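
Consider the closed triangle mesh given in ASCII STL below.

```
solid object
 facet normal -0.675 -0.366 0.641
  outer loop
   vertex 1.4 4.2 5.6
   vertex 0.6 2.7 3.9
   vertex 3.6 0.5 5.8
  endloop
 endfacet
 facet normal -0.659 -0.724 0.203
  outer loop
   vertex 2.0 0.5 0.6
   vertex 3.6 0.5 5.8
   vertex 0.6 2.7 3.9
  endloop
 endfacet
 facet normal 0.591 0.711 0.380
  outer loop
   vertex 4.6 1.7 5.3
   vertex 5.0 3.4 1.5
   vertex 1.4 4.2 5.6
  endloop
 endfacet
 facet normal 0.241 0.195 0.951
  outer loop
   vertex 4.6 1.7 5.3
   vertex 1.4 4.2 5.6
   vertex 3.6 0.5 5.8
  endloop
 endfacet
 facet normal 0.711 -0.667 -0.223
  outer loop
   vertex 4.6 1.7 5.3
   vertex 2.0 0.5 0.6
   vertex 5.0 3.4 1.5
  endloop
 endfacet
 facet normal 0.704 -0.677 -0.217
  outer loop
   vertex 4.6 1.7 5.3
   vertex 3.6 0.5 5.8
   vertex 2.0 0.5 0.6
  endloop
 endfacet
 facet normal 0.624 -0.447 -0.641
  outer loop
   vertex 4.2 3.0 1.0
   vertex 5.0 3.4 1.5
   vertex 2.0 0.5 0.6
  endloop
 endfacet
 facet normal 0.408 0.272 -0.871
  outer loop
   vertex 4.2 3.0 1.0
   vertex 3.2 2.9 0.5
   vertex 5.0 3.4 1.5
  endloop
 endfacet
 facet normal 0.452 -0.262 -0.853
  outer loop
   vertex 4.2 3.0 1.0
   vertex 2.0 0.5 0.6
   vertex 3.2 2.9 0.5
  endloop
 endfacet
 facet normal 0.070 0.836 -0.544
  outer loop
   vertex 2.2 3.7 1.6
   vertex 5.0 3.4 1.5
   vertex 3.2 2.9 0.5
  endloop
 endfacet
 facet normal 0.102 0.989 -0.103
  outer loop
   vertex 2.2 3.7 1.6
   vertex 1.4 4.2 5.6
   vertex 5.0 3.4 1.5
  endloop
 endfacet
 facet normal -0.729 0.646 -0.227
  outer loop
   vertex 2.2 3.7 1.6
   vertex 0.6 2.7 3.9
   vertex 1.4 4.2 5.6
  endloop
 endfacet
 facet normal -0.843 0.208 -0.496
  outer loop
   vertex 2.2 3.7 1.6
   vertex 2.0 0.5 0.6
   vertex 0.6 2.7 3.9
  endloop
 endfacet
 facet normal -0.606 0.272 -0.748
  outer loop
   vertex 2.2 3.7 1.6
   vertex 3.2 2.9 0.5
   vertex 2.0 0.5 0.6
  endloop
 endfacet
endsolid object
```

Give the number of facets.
14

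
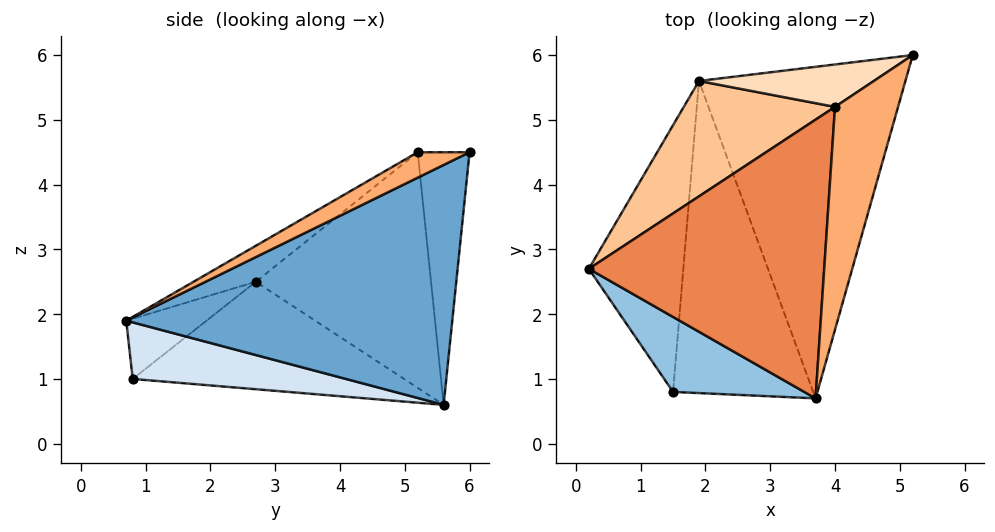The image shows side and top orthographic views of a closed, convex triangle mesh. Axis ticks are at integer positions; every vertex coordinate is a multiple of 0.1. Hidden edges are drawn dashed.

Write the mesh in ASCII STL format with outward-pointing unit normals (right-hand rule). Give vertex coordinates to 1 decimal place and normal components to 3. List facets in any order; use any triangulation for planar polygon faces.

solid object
 facet normal 0.754 0.105 -0.649
  outer loop
   vertex 1.9 5.6 0.6
   vertex 5.2 6.0 4.5
   vertex 3.7 0.7 1.9
  endloop
 endfacet
 facet normal -0.295 -0.708 0.642
  outer loop
   vertex 1.5 0.8 1.0
   vertex 3.7 0.7 1.9
   vertex 0.2 2.7 2.5
  endloop
 endfacet
 facet normal -0.751 0.008 -0.660
  outer loop
   vertex 1.5 0.8 1.0
   vertex 0.2 2.7 2.5
   vertex 1.9 5.6 0.6
  endloop
 endfacet
 facet normal 0.372 -0.108 -0.922
  outer loop
   vertex 1.5 0.8 1.0
   vertex 1.9 5.6 0.6
   vertex 3.7 0.7 1.9
  endloop
 endfacet
 facet normal -0.132 -0.489 0.862
  outer loop
   vertex 4.0 5.2 4.5
   vertex 0.2 2.7 2.5
   vertex 3.7 0.7 1.9
  endloop
 endfacet
 facet normal 0.326 -0.489 0.809
  outer loop
   vertex 4.0 5.2 4.5
   vertex 3.7 0.7 1.9
   vertex 5.2 6.0 4.5
  endloop
 endfacet
 facet normal -0.642 0.646 0.412
  outer loop
   vertex 4.0 5.2 4.5
   vertex 1.9 5.6 0.6
   vertex 0.2 2.7 2.5
  endloop
 endfacet
 facet normal -0.518 0.777 0.358
  outer loop
   vertex 4.0 5.2 4.5
   vertex 5.2 6.0 4.5
   vertex 1.9 5.6 0.6
  endloop
 endfacet
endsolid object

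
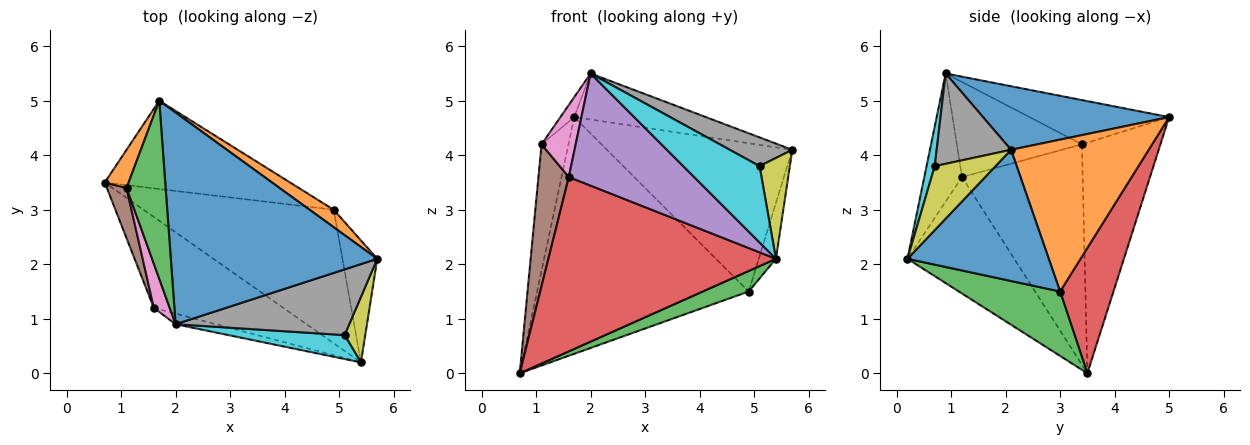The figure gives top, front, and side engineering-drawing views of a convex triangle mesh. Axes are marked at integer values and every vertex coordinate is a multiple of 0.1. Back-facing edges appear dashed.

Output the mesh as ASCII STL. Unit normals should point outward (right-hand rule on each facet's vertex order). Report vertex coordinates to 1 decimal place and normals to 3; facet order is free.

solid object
 facet normal 0.288 0.204 0.936
  outer loop
   vertex 1.7 5.0 4.7
   vertex 2.0 0.9 5.5
   vertex 5.7 2.1 4.1
  endloop
 endfacet
 facet normal -0.942 0.323 0.097
  outer loop
   vertex 1.1 3.4 4.2
   vertex 1.7 5.0 4.7
   vertex 0.7 3.5 0.0
  endloop
 endfacet
 facet normal -0.748 0.074 0.660
  outer loop
   vertex 1.1 3.4 4.2
   vertex 2.0 0.9 5.5
   vertex 1.7 5.0 4.7
  endloop
 endfacet
 facet normal -0.384 -0.819 -0.427
  outer loop
   vertex 1.6 1.2 3.6
   vertex 0.7 3.5 0.0
   vertex 5.4 0.2 2.1
  endloop
 endfacet
 facet normal -0.287 -0.954 -0.090
  outer loop
   vertex 1.6 1.2 3.6
   vertex 5.4 0.2 2.1
   vertex 2.0 0.9 5.5
  endloop
 endfacet
 facet normal -0.966 -0.243 0.086
  outer loop
   vertex 1.6 1.2 3.6
   vertex 1.1 3.4 4.2
   vertex 0.7 3.5 0.0
  endloop
 endfacet
 facet normal -0.952 -0.260 0.159
  outer loop
   vertex 1.6 1.2 3.6
   vertex 2.0 0.9 5.5
   vertex 1.1 3.4 4.2
  endloop
 endfacet
 facet normal 0.430 -0.362 0.827
  outer loop
   vertex 5.1 0.7 3.8
   vertex 5.7 2.1 4.1
   vertex 2.0 0.9 5.5
  endloop
 endfacet
 facet normal 0.860 -0.428 0.278
  outer loop
   vertex 5.1 0.7 3.8
   vertex 5.4 0.2 2.1
   vertex 5.7 2.1 4.1
  endloop
 endfacet
 facet normal 0.102 -0.949 0.297
  outer loop
   vertex 5.1 0.7 3.8
   vertex 2.0 0.9 5.5
   vertex 5.4 0.2 2.1
  endloop
 endfacet
 facet normal 0.960 0.117 -0.255
  outer loop
   vertex 4.9 3.0 1.5
   vertex 5.7 2.1 4.1
   vertex 5.4 0.2 2.1
  endloop
 endfacet
 facet normal 0.594 0.799 0.094
  outer loop
   vertex 4.9 3.0 1.5
   vertex 1.7 5.0 4.7
   vertex 5.7 2.1 4.1
  endloop
 endfacet
 facet normal 0.318 -0.144 -0.937
  outer loop
   vertex 4.9 3.0 1.5
   vertex 5.4 0.2 2.1
   vertex 0.7 3.5 0.0
  endloop
 endfacet
 facet normal 0.230 0.912 -0.340
  outer loop
   vertex 4.9 3.0 1.5
   vertex 0.7 3.5 0.0
   vertex 1.7 5.0 4.7
  endloop
 endfacet
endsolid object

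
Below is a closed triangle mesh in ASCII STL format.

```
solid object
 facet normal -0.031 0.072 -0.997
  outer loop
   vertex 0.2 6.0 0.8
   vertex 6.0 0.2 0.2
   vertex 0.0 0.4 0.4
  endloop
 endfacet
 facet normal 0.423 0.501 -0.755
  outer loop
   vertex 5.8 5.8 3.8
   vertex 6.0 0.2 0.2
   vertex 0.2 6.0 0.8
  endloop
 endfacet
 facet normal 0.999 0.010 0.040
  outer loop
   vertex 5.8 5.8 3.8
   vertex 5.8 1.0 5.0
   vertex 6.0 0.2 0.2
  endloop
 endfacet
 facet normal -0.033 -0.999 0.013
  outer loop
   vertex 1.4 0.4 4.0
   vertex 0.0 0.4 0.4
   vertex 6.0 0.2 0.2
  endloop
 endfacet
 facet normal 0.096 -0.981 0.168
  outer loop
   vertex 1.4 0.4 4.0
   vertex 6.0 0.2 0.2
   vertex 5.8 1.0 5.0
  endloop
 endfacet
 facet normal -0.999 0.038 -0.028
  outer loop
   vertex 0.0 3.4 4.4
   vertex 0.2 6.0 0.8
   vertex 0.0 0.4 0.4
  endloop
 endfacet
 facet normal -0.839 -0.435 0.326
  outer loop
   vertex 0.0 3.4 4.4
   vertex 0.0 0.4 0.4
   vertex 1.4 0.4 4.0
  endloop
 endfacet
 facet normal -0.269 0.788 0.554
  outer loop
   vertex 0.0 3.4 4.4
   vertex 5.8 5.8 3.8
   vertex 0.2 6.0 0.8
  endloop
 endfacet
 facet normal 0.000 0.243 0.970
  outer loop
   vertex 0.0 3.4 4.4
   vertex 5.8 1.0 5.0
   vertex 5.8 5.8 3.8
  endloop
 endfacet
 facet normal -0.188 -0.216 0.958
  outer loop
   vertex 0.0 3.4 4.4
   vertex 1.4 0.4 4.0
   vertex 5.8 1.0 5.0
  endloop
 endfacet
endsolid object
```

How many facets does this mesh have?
10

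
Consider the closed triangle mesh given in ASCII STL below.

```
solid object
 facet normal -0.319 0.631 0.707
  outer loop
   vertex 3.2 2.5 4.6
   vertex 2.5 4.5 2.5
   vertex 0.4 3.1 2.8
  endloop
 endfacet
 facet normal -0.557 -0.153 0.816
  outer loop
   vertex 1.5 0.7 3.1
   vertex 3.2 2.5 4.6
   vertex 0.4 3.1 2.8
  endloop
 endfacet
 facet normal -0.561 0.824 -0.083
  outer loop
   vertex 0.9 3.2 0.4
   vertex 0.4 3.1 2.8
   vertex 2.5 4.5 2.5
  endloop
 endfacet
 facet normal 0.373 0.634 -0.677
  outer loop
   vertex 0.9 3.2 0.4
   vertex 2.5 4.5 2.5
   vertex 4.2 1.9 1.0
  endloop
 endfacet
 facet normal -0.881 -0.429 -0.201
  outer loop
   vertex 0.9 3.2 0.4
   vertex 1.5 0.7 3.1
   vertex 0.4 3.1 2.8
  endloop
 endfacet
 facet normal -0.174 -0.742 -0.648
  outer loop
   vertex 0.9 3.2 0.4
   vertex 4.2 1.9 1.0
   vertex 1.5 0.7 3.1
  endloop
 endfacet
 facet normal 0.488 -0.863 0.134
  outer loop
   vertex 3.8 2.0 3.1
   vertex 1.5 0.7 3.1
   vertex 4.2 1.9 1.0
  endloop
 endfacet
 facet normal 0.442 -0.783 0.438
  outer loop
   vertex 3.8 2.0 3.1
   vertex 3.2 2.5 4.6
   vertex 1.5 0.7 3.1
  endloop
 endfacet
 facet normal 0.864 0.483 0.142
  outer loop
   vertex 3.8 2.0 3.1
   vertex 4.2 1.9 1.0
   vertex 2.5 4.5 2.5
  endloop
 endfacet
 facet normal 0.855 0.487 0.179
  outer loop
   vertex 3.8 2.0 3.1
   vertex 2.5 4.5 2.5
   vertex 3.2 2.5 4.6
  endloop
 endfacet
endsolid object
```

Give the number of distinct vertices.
7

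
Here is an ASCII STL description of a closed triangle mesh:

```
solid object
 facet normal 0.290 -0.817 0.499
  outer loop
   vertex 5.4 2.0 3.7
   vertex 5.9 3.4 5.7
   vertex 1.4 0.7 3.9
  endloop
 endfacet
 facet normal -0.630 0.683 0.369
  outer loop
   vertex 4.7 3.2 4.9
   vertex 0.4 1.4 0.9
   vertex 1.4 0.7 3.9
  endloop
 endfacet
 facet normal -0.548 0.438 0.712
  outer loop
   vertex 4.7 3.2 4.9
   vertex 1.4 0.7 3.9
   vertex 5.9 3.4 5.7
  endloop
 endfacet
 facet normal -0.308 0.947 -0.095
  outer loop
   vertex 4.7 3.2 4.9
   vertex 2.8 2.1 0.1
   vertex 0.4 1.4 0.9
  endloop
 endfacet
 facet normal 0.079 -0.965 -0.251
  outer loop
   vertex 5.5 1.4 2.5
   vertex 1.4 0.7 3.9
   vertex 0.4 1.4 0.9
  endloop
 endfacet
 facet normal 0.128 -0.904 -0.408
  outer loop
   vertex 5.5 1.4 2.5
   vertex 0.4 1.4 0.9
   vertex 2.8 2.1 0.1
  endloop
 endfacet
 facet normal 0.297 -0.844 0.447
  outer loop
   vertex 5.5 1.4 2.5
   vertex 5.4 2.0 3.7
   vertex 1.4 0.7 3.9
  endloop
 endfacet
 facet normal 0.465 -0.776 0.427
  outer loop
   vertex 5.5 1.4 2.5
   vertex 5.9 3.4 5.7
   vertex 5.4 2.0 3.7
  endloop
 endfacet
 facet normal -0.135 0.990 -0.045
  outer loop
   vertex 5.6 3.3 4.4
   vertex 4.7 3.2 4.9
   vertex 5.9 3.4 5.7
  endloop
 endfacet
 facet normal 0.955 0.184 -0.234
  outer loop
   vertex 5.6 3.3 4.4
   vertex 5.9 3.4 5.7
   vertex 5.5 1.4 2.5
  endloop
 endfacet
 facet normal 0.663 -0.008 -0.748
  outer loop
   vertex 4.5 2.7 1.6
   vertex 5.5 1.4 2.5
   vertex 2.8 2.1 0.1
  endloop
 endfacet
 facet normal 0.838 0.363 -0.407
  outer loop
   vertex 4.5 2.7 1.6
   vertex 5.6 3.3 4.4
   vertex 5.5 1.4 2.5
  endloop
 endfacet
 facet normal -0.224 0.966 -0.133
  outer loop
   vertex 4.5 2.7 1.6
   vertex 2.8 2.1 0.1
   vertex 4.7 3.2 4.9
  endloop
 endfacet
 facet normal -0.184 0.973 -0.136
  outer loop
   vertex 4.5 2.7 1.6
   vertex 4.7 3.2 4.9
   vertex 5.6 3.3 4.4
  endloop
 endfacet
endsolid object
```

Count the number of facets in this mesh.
14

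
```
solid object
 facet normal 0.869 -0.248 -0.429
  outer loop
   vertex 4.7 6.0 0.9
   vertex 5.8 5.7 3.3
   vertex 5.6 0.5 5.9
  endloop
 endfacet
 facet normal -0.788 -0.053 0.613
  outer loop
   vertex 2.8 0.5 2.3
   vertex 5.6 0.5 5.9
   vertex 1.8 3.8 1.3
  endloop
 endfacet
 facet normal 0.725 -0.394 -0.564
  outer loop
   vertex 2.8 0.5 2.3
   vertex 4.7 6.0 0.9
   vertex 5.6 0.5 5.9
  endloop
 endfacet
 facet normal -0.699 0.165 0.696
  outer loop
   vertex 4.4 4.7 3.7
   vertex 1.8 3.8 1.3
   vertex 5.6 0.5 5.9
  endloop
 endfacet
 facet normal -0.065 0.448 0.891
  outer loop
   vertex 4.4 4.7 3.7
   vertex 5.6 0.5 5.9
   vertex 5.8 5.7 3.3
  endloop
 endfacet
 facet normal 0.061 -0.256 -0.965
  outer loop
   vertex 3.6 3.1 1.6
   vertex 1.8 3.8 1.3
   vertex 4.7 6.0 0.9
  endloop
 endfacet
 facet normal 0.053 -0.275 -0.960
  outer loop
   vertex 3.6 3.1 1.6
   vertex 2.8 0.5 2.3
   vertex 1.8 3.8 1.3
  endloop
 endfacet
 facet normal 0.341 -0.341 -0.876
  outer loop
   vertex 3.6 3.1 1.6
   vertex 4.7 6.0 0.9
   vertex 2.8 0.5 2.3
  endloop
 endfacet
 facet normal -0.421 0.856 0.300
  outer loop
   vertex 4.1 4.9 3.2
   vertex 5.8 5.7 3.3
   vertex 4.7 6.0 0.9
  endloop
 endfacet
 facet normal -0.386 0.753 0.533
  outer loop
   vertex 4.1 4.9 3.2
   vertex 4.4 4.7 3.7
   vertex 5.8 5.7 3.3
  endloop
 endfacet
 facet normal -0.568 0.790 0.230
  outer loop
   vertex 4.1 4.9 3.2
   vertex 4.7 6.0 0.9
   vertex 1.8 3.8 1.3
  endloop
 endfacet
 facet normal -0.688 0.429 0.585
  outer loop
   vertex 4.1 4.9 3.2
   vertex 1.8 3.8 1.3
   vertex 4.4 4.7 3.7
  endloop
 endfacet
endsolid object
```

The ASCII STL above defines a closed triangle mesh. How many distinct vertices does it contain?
8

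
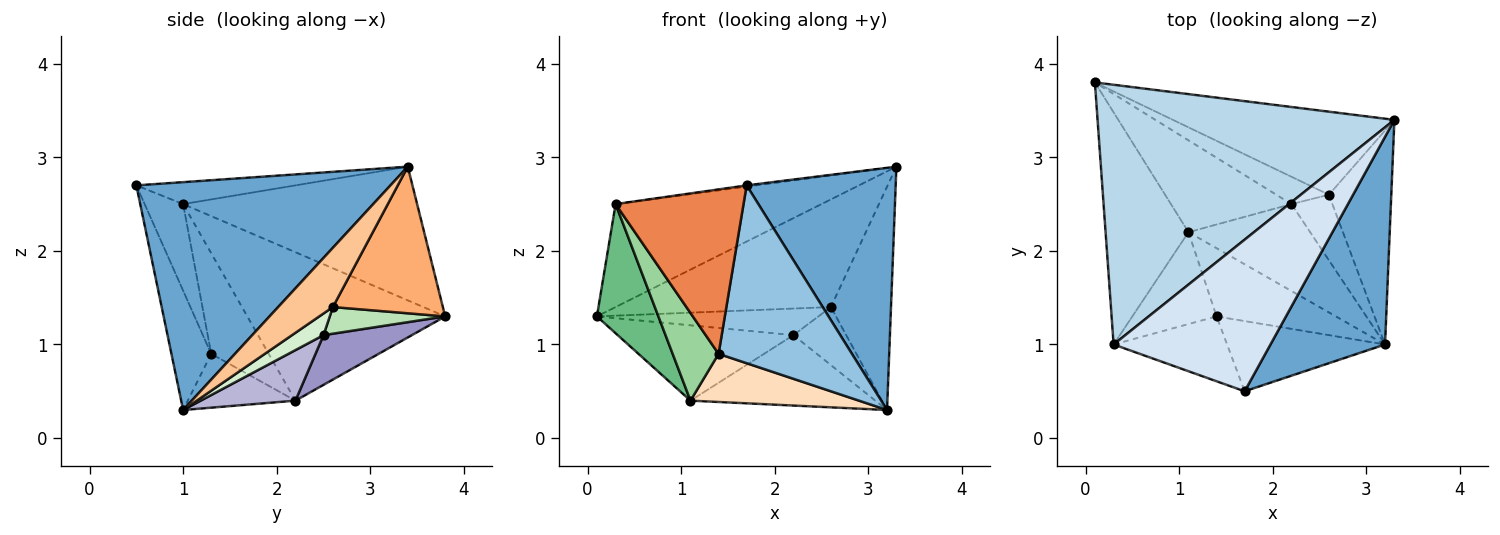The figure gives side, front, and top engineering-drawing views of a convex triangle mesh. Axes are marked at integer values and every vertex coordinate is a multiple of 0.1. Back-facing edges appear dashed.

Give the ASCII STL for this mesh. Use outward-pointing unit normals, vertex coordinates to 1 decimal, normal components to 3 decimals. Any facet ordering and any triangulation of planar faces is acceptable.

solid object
 facet normal 0.791 -0.464 0.398
  outer loop
   vertex 3.2 1.0 0.3
   vertex 3.3 3.4 2.9
   vertex 1.7 0.5 2.7
  endloop
 endfacet
 facet normal -0.267 -0.896 -0.354
  outer loop
   vertex 1.4 1.3 0.9
   vertex 3.2 1.0 0.3
   vertex 1.7 0.5 2.7
  endloop
 endfacet
 facet normal -0.386 0.340 0.857
  outer loop
   vertex 0.3 1.0 2.5
   vertex 3.3 3.4 2.9
   vertex 0.1 3.8 1.3
  endloop
 endfacet
 facet normal -0.139 0.008 0.990
  outer loop
   vertex 0.3 1.0 2.5
   vertex 1.7 0.5 2.7
   vertex 3.3 3.4 2.9
  endloop
 endfacet
 facet normal -0.269 -0.896 -0.353
  outer loop
   vertex 0.3 1.0 2.5
   vertex 1.4 1.3 0.9
   vertex 1.7 0.5 2.7
  endloop
 endfacet
 facet normal 0.375 0.734 -0.566
  outer loop
   vertex 2.6 2.6 1.4
   vertex 0.1 3.8 1.3
   vertex 3.3 3.4 2.9
  endloop
 endfacet
 facet normal 0.549 0.603 -0.578
  outer loop
   vertex 2.6 2.6 1.4
   vertex 3.3 3.4 2.9
   vertex 3.2 1.0 0.3
  endloop
 endfacet
 facet normal -0.346 -0.541 -0.767
  outer loop
   vertex 1.1 2.2 0.4
   vertex 3.2 1.0 0.3
   vertex 1.4 1.3 0.9
  endloop
 endfacet
 facet normal -0.843 -0.262 -0.471
  outer loop
   vertex 1.1 2.2 0.4
   vertex 0.3 1.0 2.5
   vertex 0.1 3.8 1.3
  endloop
 endfacet
 facet normal -0.654 -0.522 -0.547
  outer loop
   vertex 1.1 2.2 0.4
   vertex 1.4 1.3 0.9
   vertex 0.3 1.0 2.5
  endloop
 endfacet
 facet normal 0.341 0.655 -0.674
  outer loop
   vertex 2.2 2.5 1.1
   vertex 0.1 3.8 1.3
   vertex 2.6 2.6 1.4
  endloop
 endfacet
 facet normal 0.368 0.617 -0.696
  outer loop
   vertex 2.2 2.5 1.1
   vertex 2.6 2.6 1.4
   vertex 3.2 1.0 0.3
  endloop
 endfacet
 facet normal 0.304 0.604 -0.737
  outer loop
   vertex 2.2 2.5 1.1
   vertex 1.1 2.2 0.4
   vertex 0.1 3.8 1.3
  endloop
 endfacet
 facet normal 0.307 0.599 -0.739
  outer loop
   vertex 2.2 2.5 1.1
   vertex 3.2 1.0 0.3
   vertex 1.1 2.2 0.4
  endloop
 endfacet
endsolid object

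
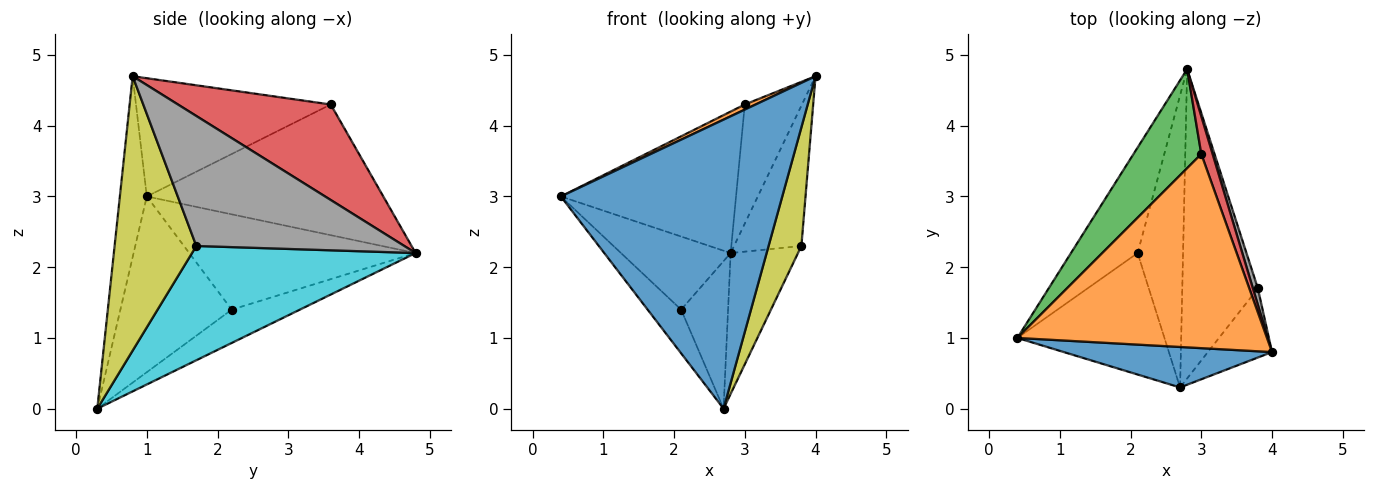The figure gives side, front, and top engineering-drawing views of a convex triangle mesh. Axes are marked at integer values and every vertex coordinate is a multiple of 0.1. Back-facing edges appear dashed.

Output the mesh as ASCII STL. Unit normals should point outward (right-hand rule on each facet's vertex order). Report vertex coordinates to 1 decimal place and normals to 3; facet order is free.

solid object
 facet normal -0.120 -0.983 0.138
  outer loop
   vertex 2.7 0.3 0.0
   vertex 4.0 0.8 4.7
   vertex 0.4 1.0 3.0
  endloop
 endfacet
 facet normal -0.428 -0.024 0.903
  outer loop
   vertex 3.0 3.6 4.3
   vertex 0.4 1.0 3.0
   vertex 4.0 0.8 4.7
  endloop
 endfacet
 facet normal -0.742 0.549 0.385
  outer loop
   vertex 3.0 3.6 4.3
   vertex 2.8 4.8 2.2
   vertex 0.4 1.0 3.0
  endloop
 endfacet
 facet normal 0.931 0.348 0.110
  outer loop
   vertex 3.0 3.6 4.3
   vertex 4.0 0.8 4.7
   vertex 2.8 4.8 2.2
  endloop
 endfacet
 facet normal -0.762 0.369 -0.533
  outer loop
   vertex 2.1 2.2 1.4
   vertex 0.4 1.0 3.0
   vertex 2.8 4.8 2.2
  endloop
 endfacet
 facet normal -0.747 0.225 -0.625
  outer loop
   vertex 2.1 2.2 1.4
   vertex 2.7 0.3 0.0
   vertex 0.4 1.0 3.0
  endloop
 endfacet
 facet normal -0.548 0.377 -0.747
  outer loop
   vertex 2.1 2.2 1.4
   vertex 2.8 4.8 2.2
   vertex 2.7 0.3 0.0
  endloop
 endfacet
 facet normal 0.951 0.308 0.036
  outer loop
   vertex 3.8 1.7 2.3
   vertex 2.8 4.8 2.2
   vertex 4.0 0.8 4.7
  endloop
 endfacet
 facet normal 0.907 -0.364 -0.212
  outer loop
   vertex 3.8 1.7 2.3
   vertex 4.0 0.8 4.7
   vertex 2.7 0.3 0.0
  endloop
 endfacet
 facet normal 0.809 0.244 -0.535
  outer loop
   vertex 3.8 1.7 2.3
   vertex 2.7 0.3 0.0
   vertex 2.8 4.8 2.2
  endloop
 endfacet
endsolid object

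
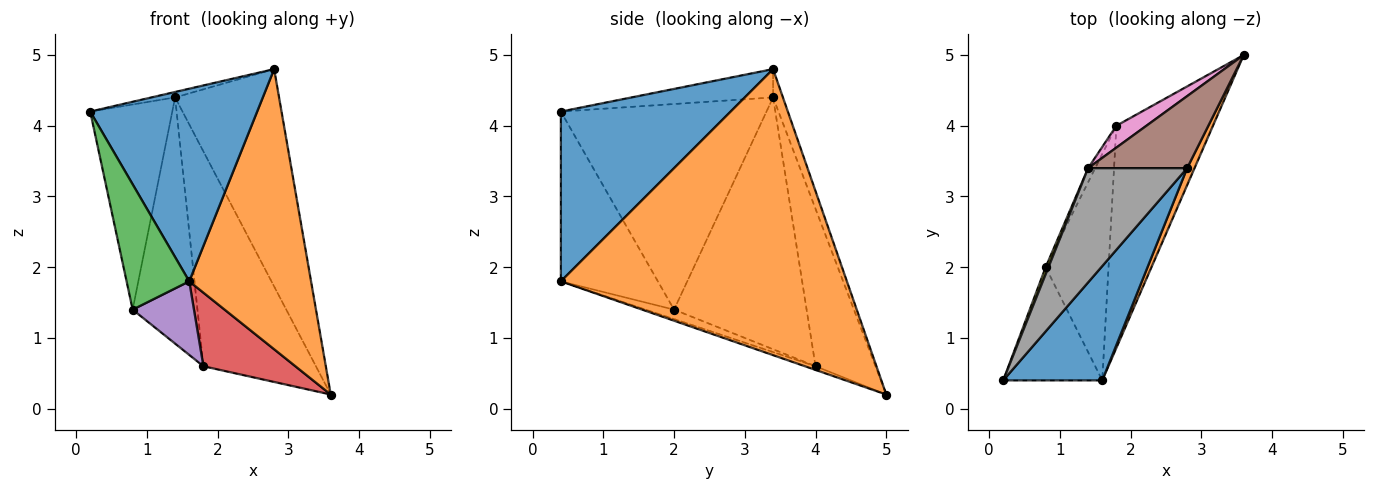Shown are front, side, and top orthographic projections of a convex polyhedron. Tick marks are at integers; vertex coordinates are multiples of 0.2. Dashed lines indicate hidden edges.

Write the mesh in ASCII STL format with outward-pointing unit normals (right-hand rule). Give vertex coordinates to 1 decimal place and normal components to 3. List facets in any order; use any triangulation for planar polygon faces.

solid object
 facet normal 0.658 -0.647 0.384
  outer loop
   vertex 2.8 3.4 4.8
   vertex 0.2 0.4 4.2
   vertex 1.6 0.4 1.8
  endloop
 endfacet
 facet normal 0.920 -0.392 0.024
  outer loop
   vertex 2.8 3.4 4.8
   vertex 1.6 0.4 1.8
   vertex 3.6 5.0 0.2
  endloop
 endfacet
 facet normal -0.754 -0.487 -0.440
  outer loop
   vertex 0.8 2.0 1.4
   vertex 1.6 0.4 1.8
   vertex 0.2 0.4 4.2
  endloop
 endfacet
 facet normal -0.036 -0.314 -0.949
  outer loop
   vertex 1.8 4.0 0.6
   vertex 3.6 5.0 0.2
   vertex 1.6 0.4 1.8
  endloop
 endfacet
 facet normal -0.141 -0.306 -0.942
  outer loop
   vertex 1.8 4.0 0.6
   vertex 1.6 0.4 1.8
   vertex 0.8 2.0 1.4
  endloop
 endfacet
 facet normal -0.090 0.945 0.313
  outer loop
   vertex 1.4 3.4 4.4
   vertex 2.8 3.4 4.8
   vertex 3.6 5.0 0.2
  endloop
 endfacet
 facet normal -0.468 0.879 0.089
  outer loop
   vertex 1.4 3.4 4.4
   vertex 3.6 5.0 0.2
   vertex 1.8 4.0 0.6
  endloop
 endfacet
 facet normal -0.274 0.046 0.961
  outer loop
   vertex 1.4 3.4 4.4
   vertex 0.2 0.4 4.2
   vertex 2.8 3.4 4.8
  endloop
 endfacet
 facet normal -0.929 0.371 0.013
  outer loop
   vertex 1.4 3.4 4.4
   vertex 0.8 2.0 1.4
   vertex 0.2 0.4 4.2
  endloop
 endfacet
 facet normal -0.898 0.439 -0.025
  outer loop
   vertex 1.4 3.4 4.4
   vertex 1.8 4.0 0.6
   vertex 0.8 2.0 1.4
  endloop
 endfacet
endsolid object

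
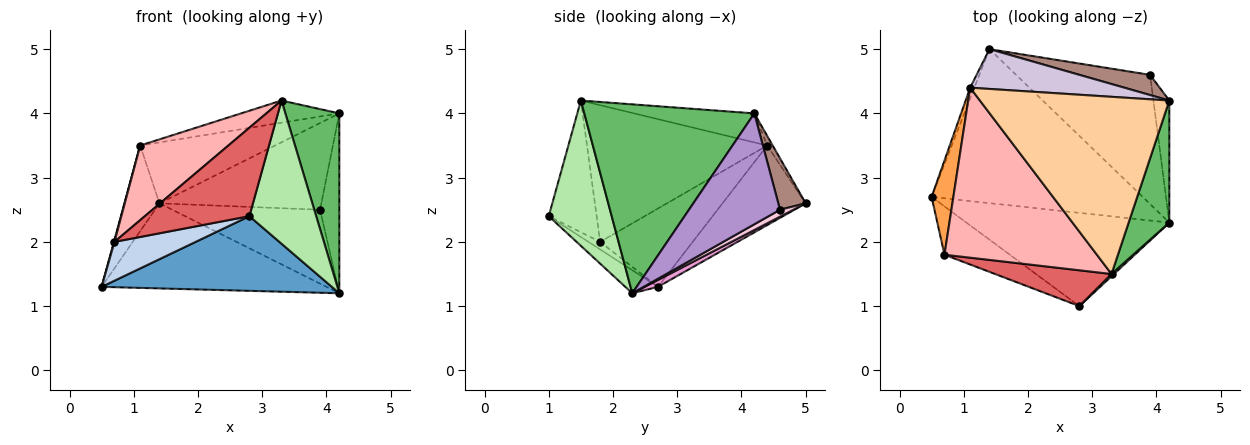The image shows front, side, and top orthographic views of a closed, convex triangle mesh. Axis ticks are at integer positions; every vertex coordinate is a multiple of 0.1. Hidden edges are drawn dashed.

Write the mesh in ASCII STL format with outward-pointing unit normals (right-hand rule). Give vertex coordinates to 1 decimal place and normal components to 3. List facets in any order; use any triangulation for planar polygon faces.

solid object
 facet normal -0.088 -0.623 -0.778
  outer loop
   vertex 4.2 2.3 1.2
   vertex 2.8 1.0 2.4
   vertex 0.5 2.7 1.3
  endloop
 endfacet
 facet normal -0.090 -0.624 -0.776
  outer loop
   vertex 0.7 1.8 2.0
   vertex 0.5 2.7 1.3
   vertex 2.8 1.0 2.4
  endloop
 endfacet
 facet normal -0.964 -0.006 0.267
  outer loop
   vertex 0.7 1.8 2.0
   vertex 1.1 4.4 3.5
   vertex 0.5 2.7 1.3
  endloop
 endfacet
 facet normal -0.150 0.123 0.981
  outer loop
   vertex 3.3 1.5 4.2
   vertex 4.2 4.2 4.0
   vertex 1.1 4.4 3.5
  endloop
 endfacet
 facet normal 0.934 -0.296 0.201
  outer loop
   vertex 3.3 1.5 4.2
   vertex 4.2 2.3 1.2
   vertex 4.2 4.2 4.0
  endloop
 endfacet
 facet normal 0.686 -0.728 0.012
  outer loop
   vertex 3.3 1.5 4.2
   vertex 2.8 1.0 2.4
   vertex 4.2 2.3 1.2
  endloop
 endfacet
 facet normal -0.391 -0.853 0.346
  outer loop
   vertex 3.3 1.5 4.2
   vertex 0.7 1.8 2.0
   vertex 2.8 1.0 2.4
  endloop
 endfacet
 facet normal -0.635 -0.311 0.708
  outer loop
   vertex 3.3 1.5 4.2
   vertex 1.1 4.4 3.5
   vertex 0.7 1.8 2.0
  endloop
 endfacet
 facet normal 0.969 0.205 -0.139
  outer loop
   vertex 3.9 4.6 2.5
   vertex 4.2 4.2 4.0
   vertex 4.2 2.3 1.2
  endloop
 endfacet
 facet normal -0.034 0.837 0.546
  outer loop
   vertex 1.4 5.0 2.6
   vertex 1.1 4.4 3.5
   vertex 4.2 4.2 4.0
  endloop
 endfacet
 facet normal 0.163 0.961 0.224
  outer loop
   vertex 1.4 5.0 2.6
   vertex 4.2 4.2 4.0
   vertex 3.9 4.6 2.5
  endloop
 endfacet
 facet normal -0.921 0.388 -0.048
  outer loop
   vertex 1.4 5.0 2.6
   vertex 0.5 2.7 1.3
   vertex 1.1 4.4 3.5
  endloop
 endfacet
 facet normal 0.029 0.483 -0.875
  outer loop
   vertex 1.4 5.0 2.6
   vertex 4.2 2.3 1.2
   vertex 0.5 2.7 1.3
  endloop
 endfacet
 facet normal 0.045 0.496 -0.867
  outer loop
   vertex 1.4 5.0 2.6
   vertex 3.9 4.6 2.5
   vertex 4.2 2.3 1.2
  endloop
 endfacet
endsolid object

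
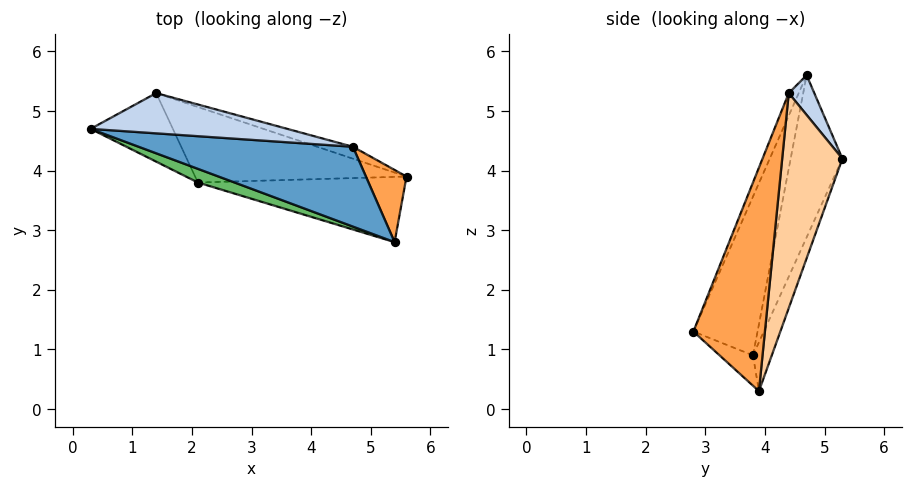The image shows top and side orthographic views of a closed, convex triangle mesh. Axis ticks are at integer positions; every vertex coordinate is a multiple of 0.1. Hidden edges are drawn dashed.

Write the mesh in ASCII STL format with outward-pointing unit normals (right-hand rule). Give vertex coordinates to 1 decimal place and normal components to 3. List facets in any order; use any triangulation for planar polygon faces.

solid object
 facet normal -0.039 -0.930 0.365
  outer loop
   vertex 4.7 4.4 5.3
   vertex 0.3 4.7 5.6
   vertex 5.4 2.8 1.3
  endloop
 endfacet
 facet normal 0.091 0.887 0.452
  outer loop
   vertex 4.7 4.4 5.3
   vertex 1.4 5.3 4.2
   vertex 0.3 4.7 5.6
  endloop
 endfacet
 facet normal 0.984 -0.016 0.179
  outer loop
   vertex 4.7 4.4 5.3
   vertex 5.4 2.8 1.3
   vertex 5.6 3.9 0.3
  endloop
 endfacet
 facet normal 0.277 0.960 -0.046
  outer loop
   vertex 4.7 4.4 5.3
   vertex 5.6 3.9 0.3
   vertex 1.4 5.3 4.2
  endloop
 endfacet
 facet normal -0.297 -0.952 0.069
  outer loop
   vertex 2.1 3.8 0.9
   vertex 5.4 2.8 1.3
   vertex 0.3 4.7 5.6
  endloop
 endfacet
 facet normal -0.109 -0.658 -0.745
  outer loop
   vertex 2.1 3.8 0.9
   vertex 5.6 3.9 0.3
   vertex 5.4 2.8 1.3
  endloop
 endfacet
 facet normal -0.772 0.501 -0.392
  outer loop
   vertex 2.1 3.8 0.9
   vertex 0.3 4.7 5.6
   vertex 1.4 5.3 4.2
  endloop
 endfacet
 facet normal -0.099 0.898 -0.429
  outer loop
   vertex 2.1 3.8 0.9
   vertex 1.4 5.3 4.2
   vertex 5.6 3.9 0.3
  endloop
 endfacet
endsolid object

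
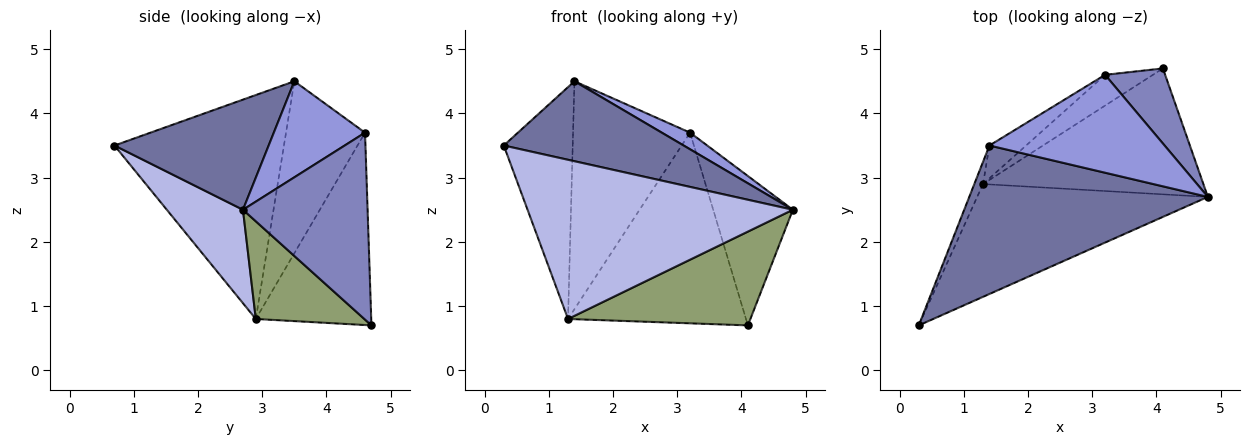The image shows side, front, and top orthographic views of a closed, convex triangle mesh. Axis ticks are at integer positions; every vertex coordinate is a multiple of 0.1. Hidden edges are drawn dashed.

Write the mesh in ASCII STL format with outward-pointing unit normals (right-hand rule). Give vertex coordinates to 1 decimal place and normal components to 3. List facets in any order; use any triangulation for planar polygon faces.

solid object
 facet normal 0.376 -0.439 0.816
  outer loop
   vertex 1.4 3.5 4.5
   vertex 0.3 0.7 3.5
   vertex 4.8 2.7 2.5
  endloop
 endfacet
 facet normal 0.813 0.520 0.261
  outer loop
   vertex 3.2 4.6 3.7
   vertex 4.8 2.7 2.5
   vertex 4.1 4.7 0.7
  endloop
 endfacet
 facet normal 0.476 -0.147 0.867
  outer loop
   vertex 3.2 4.6 3.7
   vertex 1.4 3.5 4.5
   vertex 4.8 2.7 2.5
  endloop
 endfacet
 facet normal 0.228 -0.794 -0.563
  outer loop
   vertex 1.3 2.9 0.8
   vertex 4.8 2.7 2.5
   vertex 0.3 0.7 3.5
  endloop
 endfacet
 facet normal 0.335 -0.563 -0.756
  outer loop
   vertex 1.3 2.9 0.8
   vertex 4.1 4.7 0.7
   vertex 4.8 2.7 2.5
  endloop
 endfacet
 facet normal -0.926 0.377 -0.036
  outer loop
   vertex 1.3 2.9 0.8
   vertex 0.3 0.7 3.5
   vertex 1.4 3.5 4.5
  endloop
 endfacet
 facet normal -0.539 0.831 -0.134
  outer loop
   vertex 1.3 2.9 0.8
   vertex 3.2 4.6 3.7
   vertex 4.1 4.7 0.7
  endloop
 endfacet
 facet normal -0.556 0.823 -0.118
  outer loop
   vertex 1.3 2.9 0.8
   vertex 1.4 3.5 4.5
   vertex 3.2 4.6 3.7
  endloop
 endfacet
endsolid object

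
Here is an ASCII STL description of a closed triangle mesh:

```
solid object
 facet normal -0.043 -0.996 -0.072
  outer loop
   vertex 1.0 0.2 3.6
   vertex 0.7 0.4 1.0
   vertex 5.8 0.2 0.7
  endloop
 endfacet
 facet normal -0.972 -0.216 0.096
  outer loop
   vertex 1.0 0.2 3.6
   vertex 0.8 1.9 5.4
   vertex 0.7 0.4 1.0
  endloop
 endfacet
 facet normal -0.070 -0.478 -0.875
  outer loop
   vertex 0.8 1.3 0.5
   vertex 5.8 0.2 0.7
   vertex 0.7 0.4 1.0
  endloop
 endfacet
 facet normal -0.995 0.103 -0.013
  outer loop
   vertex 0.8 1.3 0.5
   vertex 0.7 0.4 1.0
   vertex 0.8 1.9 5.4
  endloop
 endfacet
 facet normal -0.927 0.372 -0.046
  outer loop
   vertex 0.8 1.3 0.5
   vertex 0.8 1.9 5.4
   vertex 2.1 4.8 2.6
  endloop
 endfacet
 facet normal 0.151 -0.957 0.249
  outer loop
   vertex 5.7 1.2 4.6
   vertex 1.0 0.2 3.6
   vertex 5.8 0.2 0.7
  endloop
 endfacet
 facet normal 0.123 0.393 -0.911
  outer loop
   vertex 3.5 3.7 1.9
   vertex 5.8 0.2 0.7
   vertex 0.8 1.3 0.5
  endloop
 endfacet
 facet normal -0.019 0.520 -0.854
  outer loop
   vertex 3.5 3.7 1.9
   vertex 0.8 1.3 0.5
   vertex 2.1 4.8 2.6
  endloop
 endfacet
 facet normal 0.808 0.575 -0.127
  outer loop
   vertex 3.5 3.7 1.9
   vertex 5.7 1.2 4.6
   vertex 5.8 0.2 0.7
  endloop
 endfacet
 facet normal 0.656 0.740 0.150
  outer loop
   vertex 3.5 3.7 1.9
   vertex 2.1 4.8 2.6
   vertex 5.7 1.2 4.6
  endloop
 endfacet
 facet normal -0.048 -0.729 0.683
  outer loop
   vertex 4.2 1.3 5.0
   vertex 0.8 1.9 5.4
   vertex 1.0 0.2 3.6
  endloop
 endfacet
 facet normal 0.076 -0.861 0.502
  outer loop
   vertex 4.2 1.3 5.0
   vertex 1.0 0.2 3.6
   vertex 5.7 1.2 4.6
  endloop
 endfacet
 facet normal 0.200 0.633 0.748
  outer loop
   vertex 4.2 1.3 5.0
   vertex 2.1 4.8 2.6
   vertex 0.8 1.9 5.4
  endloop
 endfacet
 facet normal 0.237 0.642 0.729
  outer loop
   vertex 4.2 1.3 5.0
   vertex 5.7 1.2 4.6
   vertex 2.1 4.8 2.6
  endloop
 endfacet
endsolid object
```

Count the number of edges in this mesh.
21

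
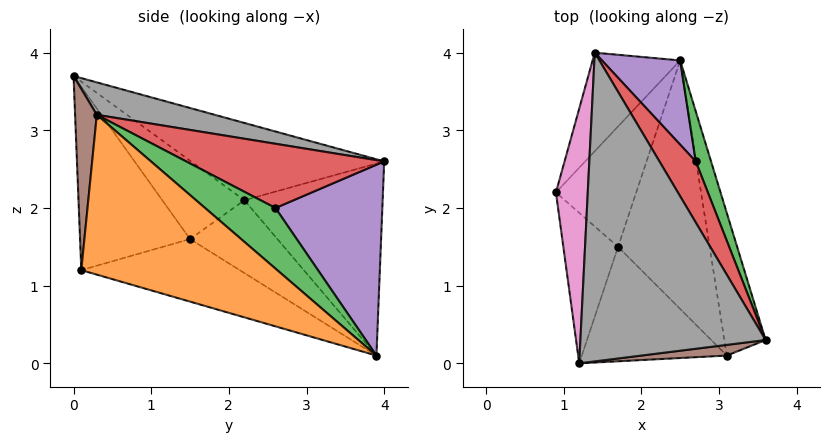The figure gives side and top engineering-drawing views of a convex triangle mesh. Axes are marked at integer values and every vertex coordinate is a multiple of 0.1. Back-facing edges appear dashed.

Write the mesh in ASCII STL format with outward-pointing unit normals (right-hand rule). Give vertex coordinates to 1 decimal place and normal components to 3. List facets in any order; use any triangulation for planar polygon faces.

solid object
 facet normal -0.854 0.345 -0.389
  outer loop
   vertex 1.4 4.0 2.6
   vertex 2.5 3.9 0.1
   vertex 0.9 2.2 2.1
  endloop
 endfacet
 facet normal 0.965 0.080 -0.249
  outer loop
   vertex 3.1 0.1 1.2
   vertex 2.5 3.9 0.1
   vertex 3.6 0.3 3.2
  endloop
 endfacet
 facet normal 0.865 0.452 0.218
  outer loop
   vertex 2.7 2.6 2.0
   vertex 3.6 0.3 3.2
   vertex 2.5 3.9 0.1
  endloop
 endfacet
 facet normal 0.747 0.513 0.422
  outer loop
   vertex 2.7 2.6 2.0
   vertex 1.4 4.0 2.6
   vertex 3.6 0.3 3.2
  endloop
 endfacet
 facet normal 0.759 0.572 0.311
  outer loop
   vertex 2.7 2.6 2.0
   vertex 2.5 3.9 0.1
   vertex 1.4 4.0 2.6
  endloop
 endfacet
 facet normal 0.137 -0.988 0.065
  outer loop
   vertex 1.2 0.0 3.7
   vertex 3.1 0.1 1.2
   vertex 3.6 0.3 3.2
  endloop
 endfacet
 facet normal -0.914 0.149 0.377
  outer loop
   vertex 1.2 0.0 3.7
   vertex 1.4 4.0 2.6
   vertex 0.9 2.2 2.1
  endloop
 endfacet
 facet normal 0.167 0.254 0.953
  outer loop
   vertex 1.2 0.0 3.7
   vertex 3.6 0.3 3.2
   vertex 1.4 4.0 2.6
  endloop
 endfacet
 facet normal -0.654 -0.232 -0.720
  outer loop
   vertex 1.7 1.5 1.6
   vertex 0.9 2.2 2.1
   vertex 2.5 3.9 0.1
  endloop
 endfacet
 facet normal -0.536 -0.312 -0.785
  outer loop
   vertex 1.7 1.5 1.6
   vertex 2.5 3.9 0.1
   vertex 3.1 0.1 1.2
  endloop
 endfacet
 facet normal -0.725 -0.467 -0.506
  outer loop
   vertex 1.7 1.5 1.6
   vertex 1.2 0.0 3.7
   vertex 0.9 2.2 2.1
  endloop
 endfacet
 facet normal -0.670 -0.519 -0.530
  outer loop
   vertex 1.7 1.5 1.6
   vertex 3.1 0.1 1.2
   vertex 1.2 0.0 3.7
  endloop
 endfacet
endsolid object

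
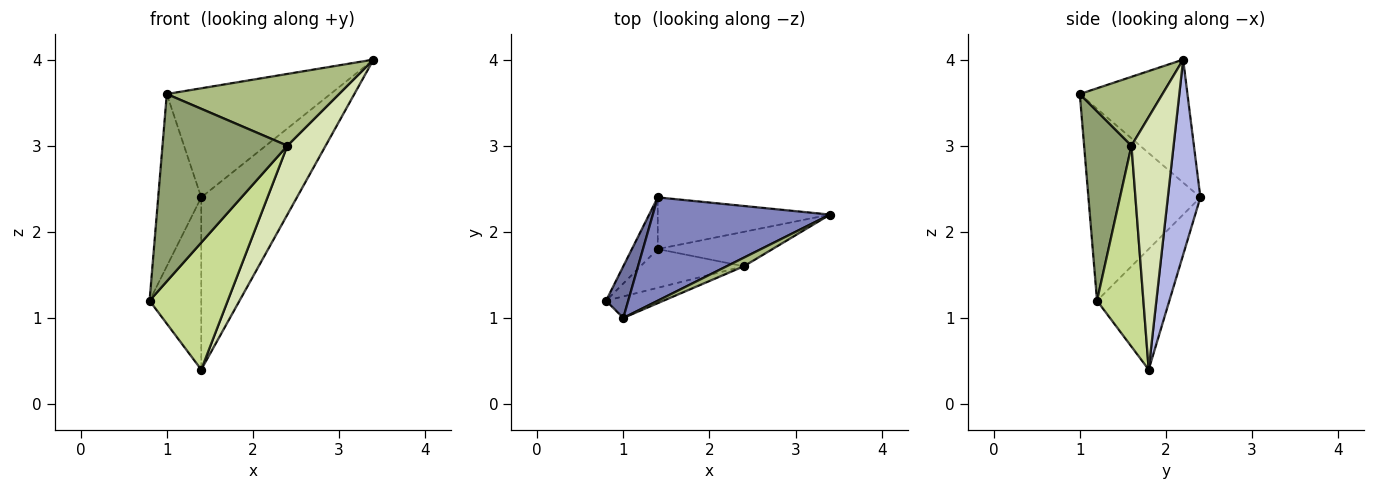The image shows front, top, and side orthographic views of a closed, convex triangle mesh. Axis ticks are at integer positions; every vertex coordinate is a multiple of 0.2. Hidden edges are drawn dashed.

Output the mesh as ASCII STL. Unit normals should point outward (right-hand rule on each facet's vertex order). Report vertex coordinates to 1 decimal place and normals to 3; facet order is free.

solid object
 facet normal -0.928 0.357 0.107
  outer loop
   vertex 1.0 1.0 3.6
   vertex 1.4 2.4 2.4
   vertex 0.8 1.2 1.2
  endloop
 endfacet
 facet normal -0.431 0.655 0.621
  outer loop
   vertex 1.0 1.0 3.6
   vertex 3.4 2.2 4.0
   vertex 1.4 2.4 2.4
  endloop
 endfacet
 facet normal -0.802 0.573 -0.172
  outer loop
   vertex 1.4 1.8 0.4
   vertex 0.8 1.2 1.2
   vertex 1.4 2.4 2.4
  endloop
 endfacet
 facet normal 0.310 0.911 -0.273
  outer loop
   vertex 1.4 1.8 0.4
   vertex 1.4 2.4 2.4
   vertex 3.4 2.2 4.0
  endloop
 endfacet
 facet normal 0.353 -0.930 -0.107
  outer loop
   vertex 2.4 1.6 3.0
   vertex 1.0 1.0 3.6
   vertex 0.8 1.2 1.2
  endloop
 endfacet
 facet normal 0.430 -0.896 0.108
  outer loop
   vertex 2.4 1.6 3.0
   vertex 3.4 2.2 4.0
   vertex 1.0 1.0 3.6
  endloop
 endfacet
 facet normal 0.493 -0.832 -0.254
  outer loop
   vertex 2.4 1.6 3.0
   vertex 0.8 1.2 1.2
   vertex 1.4 1.8 0.4
  endloop
 endfacet
 facet normal 0.701 -0.638 -0.319
  outer loop
   vertex 2.4 1.6 3.0
   vertex 1.4 1.8 0.4
   vertex 3.4 2.2 4.0
  endloop
 endfacet
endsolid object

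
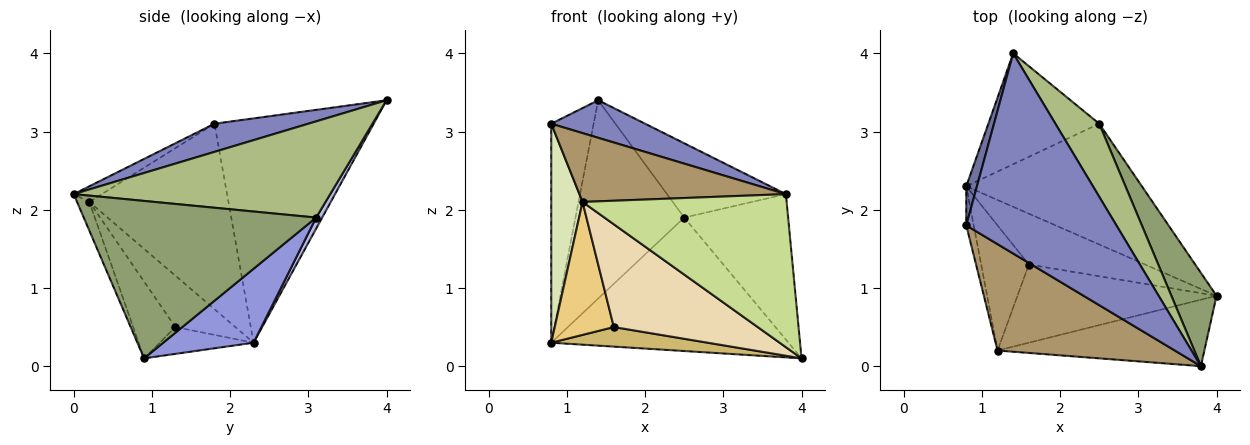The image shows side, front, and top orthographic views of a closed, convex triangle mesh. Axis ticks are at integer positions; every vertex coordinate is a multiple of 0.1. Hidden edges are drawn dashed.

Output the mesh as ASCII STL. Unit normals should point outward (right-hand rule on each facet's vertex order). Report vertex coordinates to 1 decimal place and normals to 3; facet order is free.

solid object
 facet normal -0.965 0.257 0.046
  outer loop
   vertex 0.8 1.8 3.1
   vertex 1.4 4.0 3.4
   vertex 0.8 2.3 0.3
  endloop
 endfacet
 facet normal 0.181 -0.181 0.967
  outer loop
   vertex 0.8 1.8 3.1
   vertex 3.8 0.0 2.2
   vertex 1.4 4.0 3.4
  endloop
 endfacet
 facet normal 0.272 0.714 -0.646
  outer loop
   vertex 2.5 3.1 1.9
   vertex 4.0 0.9 0.1
   vertex 0.8 2.3 0.3
  endloop
 endfacet
 facet normal 0.049 0.872 -0.487
  outer loop
   vertex 2.5 3.1 1.9
   vertex 0.8 2.3 0.3
   vertex 1.4 4.0 3.4
  endloop
 endfacet
 facet normal 0.883 0.395 0.253
  outer loop
   vertex 2.5 3.1 1.9
   vertex 3.8 0.0 2.2
   vertex 4.0 0.9 0.1
  endloop
 endfacet
 facet normal 0.839 0.389 0.382
  outer loop
   vertex 2.5 3.1 1.9
   vertex 1.4 4.0 3.4
   vertex 3.8 0.0 2.2
  endloop
 endfacet
 facet normal -0.055 -0.916 -0.398
  outer loop
   vertex 1.2 0.2 2.1
   vertex 4.0 0.9 0.1
   vertex 3.8 0.0 2.2
  endloop
 endfacet
 facet normal -0.975 -0.219 -0.039
  outer loop
   vertex 1.2 0.2 2.1
   vertex 0.8 1.8 3.1
   vertex 0.8 2.3 0.3
  endloop
 endfacet
 facet normal -0.074 -0.542 0.837
  outer loop
   vertex 1.2 0.2 2.1
   vertex 3.8 0.0 2.2
   vertex 0.8 1.8 3.1
  endloop
 endfacet
 facet normal -0.211 -0.351 -0.912
  outer loop
   vertex 1.6 1.3 0.5
   vertex 0.8 2.3 0.3
   vertex 4.0 0.9 0.1
  endloop
 endfacet
 facet normal -0.594 -0.586 -0.551
  outer loop
   vertex 1.6 1.3 0.5
   vertex 1.2 0.2 2.1
   vertex 0.8 2.3 0.3
  endloop
 endfacet
 facet normal -0.227 -0.775 -0.590
  outer loop
   vertex 1.6 1.3 0.5
   vertex 4.0 0.9 0.1
   vertex 1.2 0.2 2.1
  endloop
 endfacet
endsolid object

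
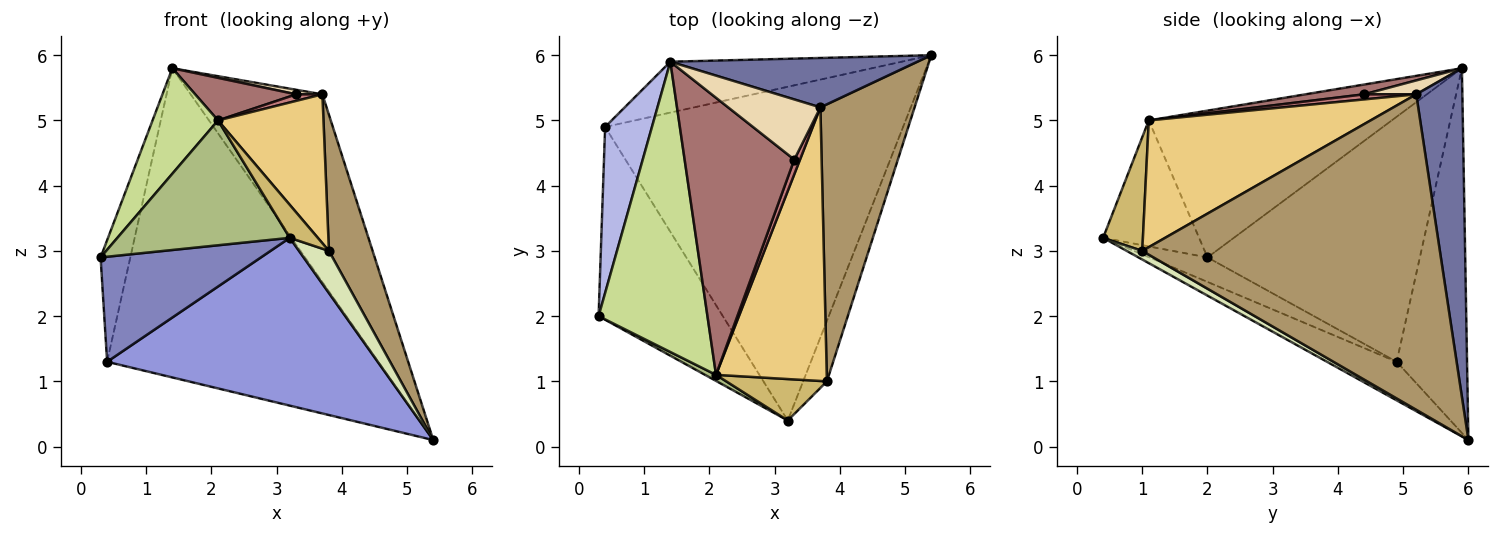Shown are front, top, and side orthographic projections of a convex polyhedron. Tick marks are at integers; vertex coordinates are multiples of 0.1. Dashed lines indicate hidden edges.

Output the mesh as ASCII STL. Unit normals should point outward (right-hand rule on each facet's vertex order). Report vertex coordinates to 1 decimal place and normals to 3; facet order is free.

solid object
 facet normal 0.321 0.916 0.241
  outer loop
   vertex 3.7 5.2 5.4
   vertex 5.4 6.0 0.1
   vertex 1.4 5.9 5.8
  endloop
 endfacet
 facet normal -0.171 -0.471 -0.865
  outer loop
   vertex 0.4 4.9 1.3
   vertex 3.2 0.4 3.2
   vertex 0.3 2.0 2.9
  endloop
 endfacet
 facet normal -0.115 -0.446 -0.888
  outer loop
   vertex 0.4 4.9 1.3
   vertex 5.4 6.0 0.1
   vertex 3.2 0.4 3.2
  endloop
 endfacet
 facet normal -0.973 0.136 0.186
  outer loop
   vertex 0.4 4.9 1.3
   vertex 0.3 2.0 2.9
   vertex 1.4 5.9 5.8
  endloop
 endfacet
 facet normal -0.248 0.956 -0.157
  outer loop
   vertex 0.4 4.9 1.3
   vertex 1.4 5.9 5.8
   vertex 5.4 6.0 0.1
  endloop
 endfacet
 facet normal -0.486 -0.873 0.042
  outer loop
   vertex 2.1 1.1 5.0
   vertex 0.3 2.0 2.9
   vertex 3.2 0.4 3.2
  endloop
 endfacet
 facet normal -0.785 -0.212 0.582
  outer loop
   vertex 2.1 1.1 5.0
   vertex 1.4 5.9 5.8
   vertex 0.3 2.0 2.9
  endloop
 endfacet
 facet normal 0.285 -0.548 -0.787
  outer loop
   vertex 3.8 1.0 3.0
   vertex 3.2 0.4 3.2
   vertex 5.4 6.0 0.1
  endloop
 endfacet
 facet normal 0.949 -0.139 0.283
  outer loop
   vertex 3.8 1.0 3.0
   vertex 5.4 6.0 0.1
   vertex 3.7 5.2 5.4
  endloop
 endfacet
 facet normal 0.662 -0.467 0.586
  outer loop
   vertex 3.8 1.0 3.0
   vertex 2.1 1.1 5.0
   vertex 3.2 0.4 3.2
  endloop
 endfacet
 facet normal 0.709 -0.337 0.619
  outer loop
   vertex 3.8 1.0 3.0
   vertex 3.7 5.2 5.4
   vertex 2.1 1.1 5.0
  endloop
 endfacet
 facet normal 0.149 -0.074 0.986
  outer loop
   vertex 3.3 4.4 5.4
   vertex 3.7 5.2 5.4
   vertex 1.4 5.9 5.8
  endloop
 endfacet
 facet normal 0.088 -0.151 0.985
  outer loop
   vertex 3.3 4.4 5.4
   vertex 1.4 5.9 5.8
   vertex 2.1 1.1 5.0
  endloop
 endfacet
 facet normal 0.630 -0.315 0.709
  outer loop
   vertex 3.3 4.4 5.4
   vertex 2.1 1.1 5.0
   vertex 3.7 5.2 5.4
  endloop
 endfacet
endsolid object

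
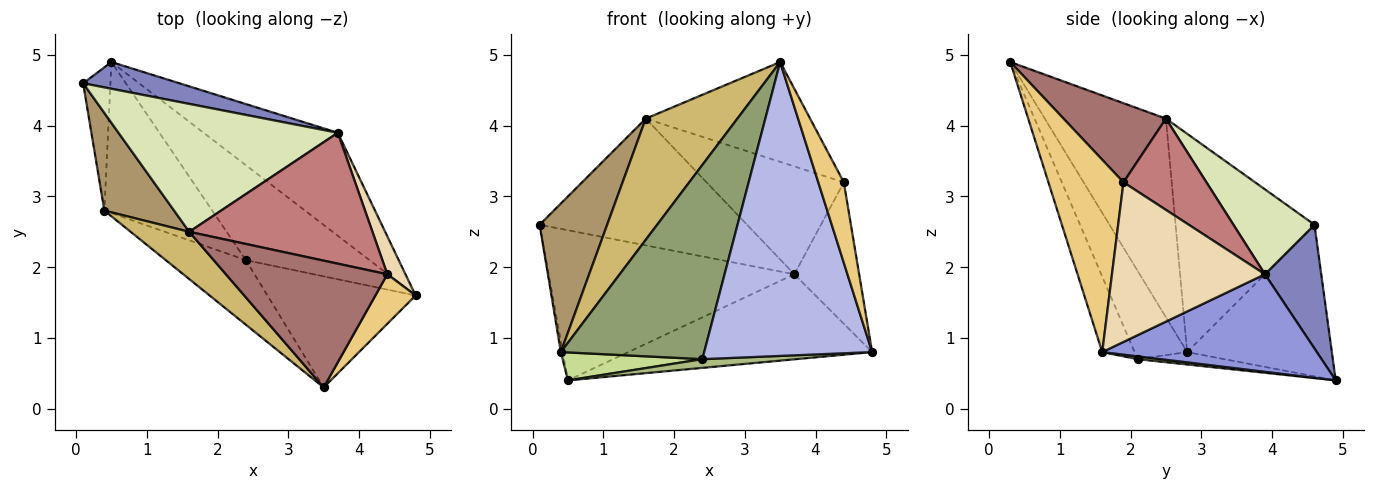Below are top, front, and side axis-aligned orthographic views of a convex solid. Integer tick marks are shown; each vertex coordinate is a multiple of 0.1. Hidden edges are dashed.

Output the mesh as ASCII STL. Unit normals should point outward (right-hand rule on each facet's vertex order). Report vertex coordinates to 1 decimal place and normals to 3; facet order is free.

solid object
 facet normal -0.984 0.013 -0.177
  outer loop
   vertex 0.4 2.8 0.8
   vertex 0.1 4.6 2.6
   vertex 0.5 4.9 0.4
  endloop
 endfacet
 facet normal 0.220 0.960 0.171
  outer loop
   vertex 3.7 3.9 1.9
   vertex 0.5 4.9 0.4
   vertex 0.1 4.6 2.6
  endloop
 endfacet
 facet normal 0.489 0.555 -0.673
  outer loop
   vertex 3.7 3.9 1.9
   vertex 4.8 1.6 0.8
   vertex 0.5 4.9 0.4
  endloop
 endfacet
 facet normal -0.177 -0.921 -0.348
  outer loop
   vertex 2.4 2.1 0.7
   vertex 4.8 1.6 0.8
   vertex 3.5 0.3 4.9
  endloop
 endfacet
 facet normal -0.329 -0.896 -0.298
  outer loop
   vertex 2.4 2.1 0.7
   vertex 3.5 0.3 4.9
   vertex 0.4 2.8 0.8
  endloop
 endfacet
 facet normal 0.022 -0.091 -0.996
  outer loop
   vertex 2.4 2.1 0.7
   vertex 0.5 4.9 0.4
   vertex 4.8 1.6 0.8
  endloop
 endfacet
 facet normal -0.112 -0.181 -0.977
  outer loop
   vertex 2.4 2.1 0.7
   vertex 0.4 2.8 0.8
   vertex 0.5 4.9 0.4
  endloop
 endfacet
 facet normal 0.265 0.679 0.685
  outer loop
   vertex 1.6 2.5 4.1
   vertex 3.7 3.9 1.9
   vertex 0.1 4.6 2.6
  endloop
 endfacet
 facet normal -0.864 -0.420 0.276
  outer loop
   vertex 1.6 2.5 4.1
   vertex 0.1 4.6 2.6
   vertex 0.4 2.8 0.8
  endloop
 endfacet
 facet normal -0.776 -0.587 0.229
  outer loop
   vertex 1.6 2.5 4.1
   vertex 0.4 2.8 0.8
   vertex 3.5 0.3 4.9
  endloop
 endfacet
 facet normal 0.929 -0.316 0.194
  outer loop
   vertex 4.4 1.9 3.2
   vertex 3.5 0.3 4.9
   vertex 4.8 1.6 0.8
  endloop
 endfacet
 facet normal 0.916 0.388 0.104
  outer loop
   vertex 4.4 1.9 3.2
   vertex 4.8 1.6 0.8
   vertex 3.7 3.9 1.9
  endloop
 endfacet
 facet normal 0.359 0.577 0.733
  outer loop
   vertex 4.4 1.9 3.2
   vertex 1.6 2.5 4.1
   vertex 3.5 0.3 4.9
  endloop
 endfacet
 facet normal 0.359 0.594 0.720
  outer loop
   vertex 4.4 1.9 3.2
   vertex 3.7 3.9 1.9
   vertex 1.6 2.5 4.1
  endloop
 endfacet
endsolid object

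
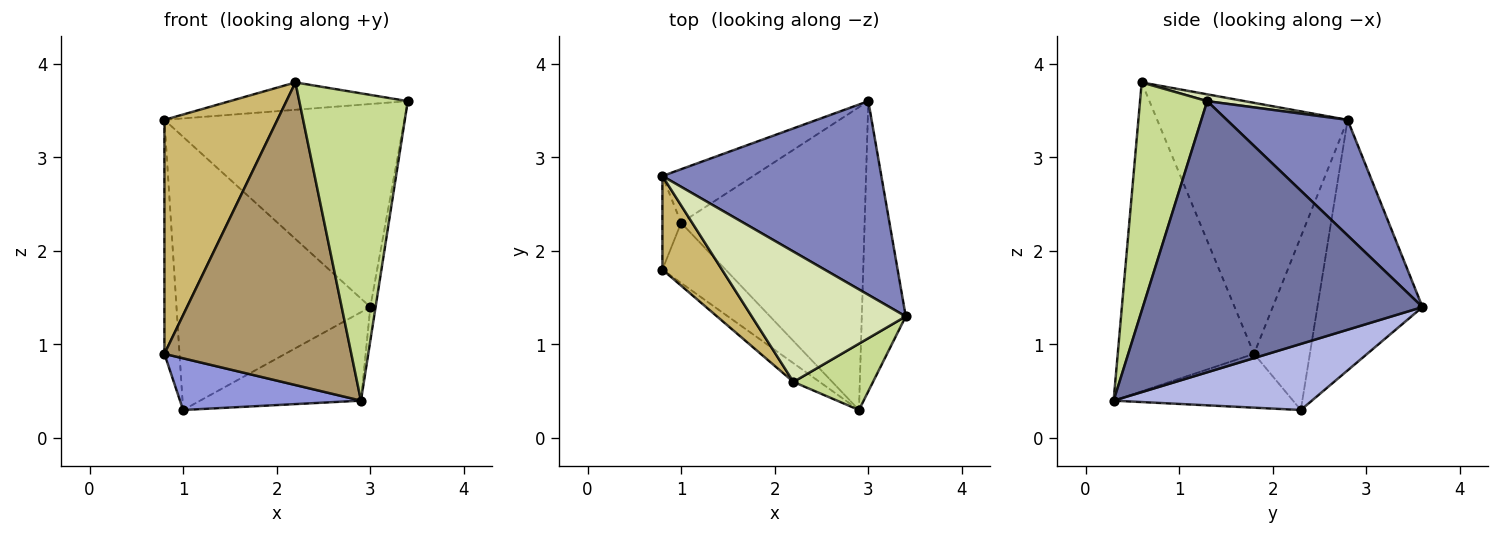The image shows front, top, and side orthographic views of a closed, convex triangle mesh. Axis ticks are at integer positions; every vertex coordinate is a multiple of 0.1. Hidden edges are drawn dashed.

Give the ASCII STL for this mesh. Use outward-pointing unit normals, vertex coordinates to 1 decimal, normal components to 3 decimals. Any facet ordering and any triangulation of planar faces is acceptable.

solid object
 facet normal 0.987 0.019 -0.160
  outer loop
   vertex 2.9 0.3 0.4
   vertex 3.0 3.6 1.4
   vertex 3.4 1.3 3.6
  endloop
 endfacet
 facet normal 0.342 0.680 0.649
  outer loop
   vertex 0.8 2.8 3.4
   vertex 3.4 1.3 3.6
   vertex 3.0 3.6 1.4
  endloop
 endfacet
 facet normal -0.543 -0.547 -0.637
  outer loop
   vertex 1.0 2.3 0.3
   vertex 2.9 0.3 0.4
   vertex 0.8 1.8 0.9
  endloop
 endfacet
 facet normal 0.327 0.265 -0.907
  outer loop
   vertex 1.0 2.3 0.3
   vertex 3.0 3.6 1.4
   vertex 2.9 0.3 0.4
  endloop
 endfacet
 facet normal -0.960 0.259 -0.104
  outer loop
   vertex 1.0 2.3 0.3
   vertex 0.8 1.8 0.9
   vertex 0.8 2.8 3.4
  endloop
 endfacet
 facet normal -0.470 0.866 -0.170
  outer loop
   vertex 1.0 2.3 0.3
   vertex 0.8 2.8 3.4
   vertex 3.0 3.6 1.4
  endloop
 endfacet
 facet normal 0.518 -0.836 0.180
  outer loop
   vertex 2.2 0.6 3.8
   vertex 2.9 0.3 0.4
   vertex 3.4 1.3 3.6
  endloop
 endfacet
 facet normal 0.043 0.205 0.978
  outer loop
   vertex 2.2 0.6 3.8
   vertex 3.4 1.3 3.6
   vertex 0.8 2.8 3.4
  endloop
 endfacet
 facet normal -0.588 -0.807 -0.050
  outer loop
   vertex 2.2 0.6 3.8
   vertex 0.8 1.8 0.9
   vertex 2.9 0.3 0.4
  endloop
 endfacet
 facet normal -0.843 -0.500 0.200
  outer loop
   vertex 2.2 0.6 3.8
   vertex 0.8 2.8 3.4
   vertex 0.8 1.8 0.9
  endloop
 endfacet
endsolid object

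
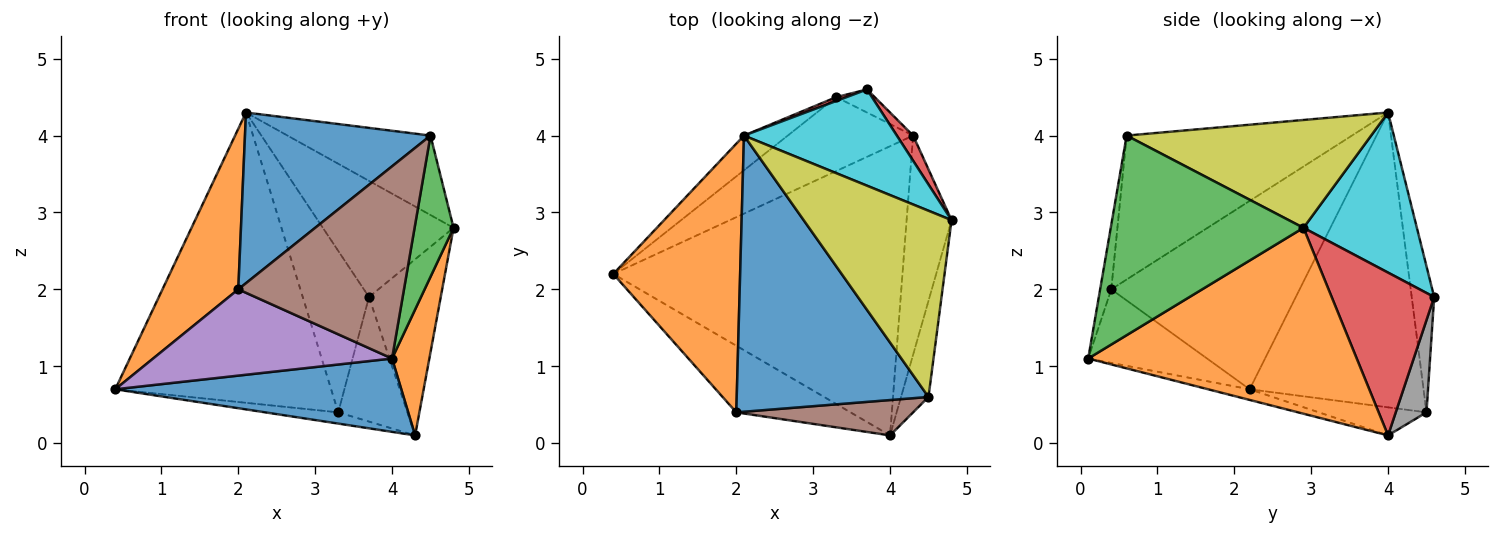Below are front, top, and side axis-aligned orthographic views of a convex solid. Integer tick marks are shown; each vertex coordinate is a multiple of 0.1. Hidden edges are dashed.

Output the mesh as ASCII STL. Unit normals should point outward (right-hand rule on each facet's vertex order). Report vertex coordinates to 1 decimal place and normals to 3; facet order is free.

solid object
 facet normal -0.036 -0.246 -0.969
  outer loop
   vertex 4.3 4.0 0.1
   vertex 4.0 0.1 1.1
   vertex 0.4 2.2 0.7
  endloop
 endfacet
 facet normal 0.963 -0.134 -0.233
  outer loop
   vertex 4.3 4.0 0.1
   vertex 4.8 2.9 2.8
   vertex 4.0 0.1 1.1
  endloop
 endfacet
 facet normal 0.971 -0.196 -0.134
  outer loop
   vertex 4.5 0.6 4.0
   vertex 4.0 0.1 1.1
   vertex 4.8 2.9 2.8
  endloop
 endfacet
 facet normal 0.816 0.572 0.082
  outer loop
   vertex 3.7 4.6 1.9
   vertex 4.8 2.9 2.8
   vertex 4.3 4.0 0.1
  endloop
 endfacet
 facet normal -0.366 -0.736 -0.569
  outer loop
   vertex 2.0 0.4 2.0
   vertex 0.4 2.2 0.7
   vertex 4.0 0.1 1.1
  endloop
 endfacet
 facet normal -0.066 -0.981 0.181
  outer loop
   vertex 2.0 0.4 2.0
   vertex 4.0 0.1 1.1
   vertex 4.5 0.6 4.0
  endloop
 endfacet
 facet normal -0.216 0.147 -0.965
  outer loop
   vertex 3.3 4.5 0.4
   vertex 4.3 4.0 0.1
   vertex 0.4 2.2 0.7
  endloop
 endfacet
 facet normal 0.400 0.901 -0.167
  outer loop
   vertex 3.3 4.5 0.4
   vertex 3.7 4.6 1.9
   vertex 4.3 4.0 0.1
  endloop
 endfacet
 facet normal 0.557 0.326 0.764
  outer loop
   vertex 2.1 4.0 4.3
   vertex 4.5 0.6 4.0
   vertex 4.8 2.9 2.8
  endloop
 endfacet
 facet normal 0.556 0.640 0.530
  outer loop
   vertex 2.1 4.0 4.3
   vertex 4.8 2.9 2.8
   vertex 3.7 4.6 1.9
  endloop
 endfacet
 facet normal -0.538 -0.443 0.717
  outer loop
   vertex 2.1 4.0 4.3
   vertex 2.0 0.4 2.0
   vertex 4.5 0.6 4.0
  endloop
 endfacet
 facet normal -0.787 -0.317 0.530
  outer loop
   vertex 2.1 4.0 4.3
   vertex 0.4 2.2 0.7
   vertex 2.0 0.4 2.0
  endloop
 endfacet
 facet normal -0.625 0.775 -0.093
  outer loop
   vertex 2.1 4.0 4.3
   vertex 3.3 4.5 0.4
   vertex 0.4 2.2 0.7
  endloop
 endfacet
 facet normal -0.321 0.947 0.023
  outer loop
   vertex 2.1 4.0 4.3
   vertex 3.7 4.6 1.9
   vertex 3.3 4.5 0.4
  endloop
 endfacet
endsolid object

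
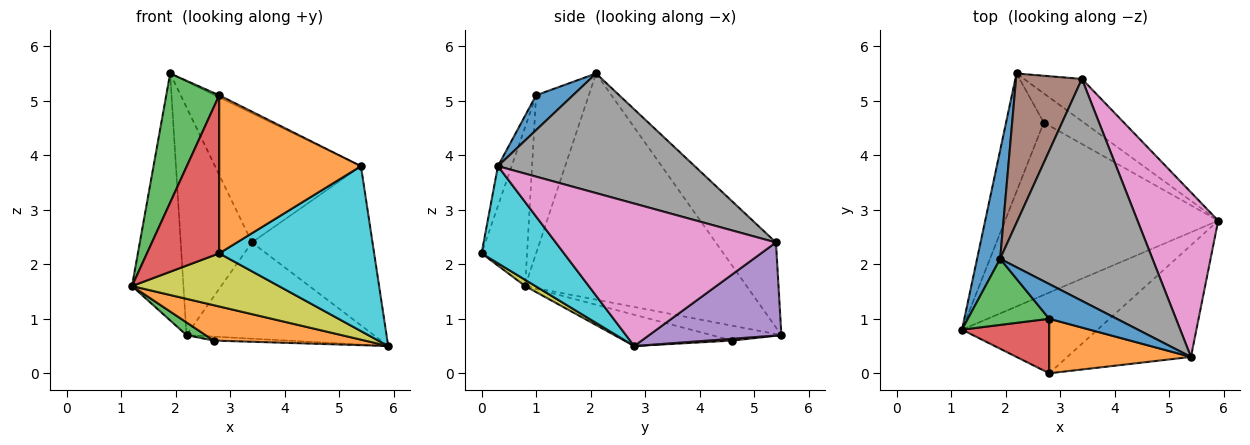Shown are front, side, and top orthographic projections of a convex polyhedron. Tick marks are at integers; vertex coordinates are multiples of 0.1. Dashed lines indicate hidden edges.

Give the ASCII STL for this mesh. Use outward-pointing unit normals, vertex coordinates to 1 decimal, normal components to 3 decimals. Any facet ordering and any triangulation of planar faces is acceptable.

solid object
 facet normal -0.969 0.225 0.099
  outer loop
   vertex 1.9 2.1 5.5
   vertex 2.2 5.5 0.7
   vertex 1.2 0.8 1.6
  endloop
 endfacet
 facet normal -0.142 -0.199 -0.970
  outer loop
   vertex 2.7 4.6 0.6
   vertex 5.9 2.8 0.5
   vertex 1.2 0.8 1.6
  endloop
 endfacet
 facet normal -0.365 -0.100 -0.926
  outer loop
   vertex 2.7 4.6 0.6
   vertex 1.2 0.8 1.6
   vertex 2.2 5.5 0.7
  endloop
 endfacet
 facet normal 0.045 0.135 -0.990
  outer loop
   vertex 2.7 4.6 0.6
   vertex 2.2 5.5 0.7
   vertex 5.9 2.8 0.5
  endloop
 endfacet
 facet normal 0.543 0.769 -0.338
  outer loop
   vertex 3.4 5.4 2.4
   vertex 5.9 2.8 0.5
   vertex 2.2 5.5 0.7
  endloop
 endfacet
 facet normal -0.577 0.683 0.448
  outer loop
   vertex 3.4 5.4 2.4
   vertex 2.2 5.5 0.7
   vertex 1.9 2.1 5.5
  endloop
 endfacet
 facet normal 0.786 0.430 0.445
  outer loop
   vertex 3.4 5.4 2.4
   vertex 5.4 0.3 3.8
   vertex 5.9 2.8 0.5
  endloop
 endfacet
 facet normal 0.561 0.416 0.715
  outer loop
   vertex 3.4 5.4 2.4
   vertex 1.9 2.1 5.5
   vertex 5.4 0.3 3.8
  endloop
 endfacet
 facet normal 0.038 -0.549 -0.835
  outer loop
   vertex 2.8 0.0 2.2
   vertex 1.2 0.8 1.6
   vertex 5.9 2.8 0.5
  endloop
 endfacet
 facet normal 0.403 -0.758 -0.513
  outer loop
   vertex 2.8 0.0 2.2
   vertex 5.9 2.8 0.5
   vertex 5.4 0.3 3.8
  endloop
 endfacet
 facet normal 0.458 0.052 0.888
  outer loop
   vertex 2.8 1.0 5.1
   vertex 5.4 0.3 3.8
   vertex 1.9 2.1 5.5
  endloop
 endfacet
 facet normal -0.091 -0.941 0.325
  outer loop
   vertex 2.8 1.0 5.1
   vertex 2.8 0.0 2.2
   vertex 5.4 0.3 3.8
  endloop
 endfacet
 facet normal -0.663 -0.666 0.341
  outer loop
   vertex 2.8 1.0 5.1
   vertex 1.9 2.1 5.5
   vertex 1.2 0.8 1.6
  endloop
 endfacet
 facet normal -0.511 -0.812 0.280
  outer loop
   vertex 2.8 1.0 5.1
   vertex 1.2 0.8 1.6
   vertex 2.8 0.0 2.2
  endloop
 endfacet
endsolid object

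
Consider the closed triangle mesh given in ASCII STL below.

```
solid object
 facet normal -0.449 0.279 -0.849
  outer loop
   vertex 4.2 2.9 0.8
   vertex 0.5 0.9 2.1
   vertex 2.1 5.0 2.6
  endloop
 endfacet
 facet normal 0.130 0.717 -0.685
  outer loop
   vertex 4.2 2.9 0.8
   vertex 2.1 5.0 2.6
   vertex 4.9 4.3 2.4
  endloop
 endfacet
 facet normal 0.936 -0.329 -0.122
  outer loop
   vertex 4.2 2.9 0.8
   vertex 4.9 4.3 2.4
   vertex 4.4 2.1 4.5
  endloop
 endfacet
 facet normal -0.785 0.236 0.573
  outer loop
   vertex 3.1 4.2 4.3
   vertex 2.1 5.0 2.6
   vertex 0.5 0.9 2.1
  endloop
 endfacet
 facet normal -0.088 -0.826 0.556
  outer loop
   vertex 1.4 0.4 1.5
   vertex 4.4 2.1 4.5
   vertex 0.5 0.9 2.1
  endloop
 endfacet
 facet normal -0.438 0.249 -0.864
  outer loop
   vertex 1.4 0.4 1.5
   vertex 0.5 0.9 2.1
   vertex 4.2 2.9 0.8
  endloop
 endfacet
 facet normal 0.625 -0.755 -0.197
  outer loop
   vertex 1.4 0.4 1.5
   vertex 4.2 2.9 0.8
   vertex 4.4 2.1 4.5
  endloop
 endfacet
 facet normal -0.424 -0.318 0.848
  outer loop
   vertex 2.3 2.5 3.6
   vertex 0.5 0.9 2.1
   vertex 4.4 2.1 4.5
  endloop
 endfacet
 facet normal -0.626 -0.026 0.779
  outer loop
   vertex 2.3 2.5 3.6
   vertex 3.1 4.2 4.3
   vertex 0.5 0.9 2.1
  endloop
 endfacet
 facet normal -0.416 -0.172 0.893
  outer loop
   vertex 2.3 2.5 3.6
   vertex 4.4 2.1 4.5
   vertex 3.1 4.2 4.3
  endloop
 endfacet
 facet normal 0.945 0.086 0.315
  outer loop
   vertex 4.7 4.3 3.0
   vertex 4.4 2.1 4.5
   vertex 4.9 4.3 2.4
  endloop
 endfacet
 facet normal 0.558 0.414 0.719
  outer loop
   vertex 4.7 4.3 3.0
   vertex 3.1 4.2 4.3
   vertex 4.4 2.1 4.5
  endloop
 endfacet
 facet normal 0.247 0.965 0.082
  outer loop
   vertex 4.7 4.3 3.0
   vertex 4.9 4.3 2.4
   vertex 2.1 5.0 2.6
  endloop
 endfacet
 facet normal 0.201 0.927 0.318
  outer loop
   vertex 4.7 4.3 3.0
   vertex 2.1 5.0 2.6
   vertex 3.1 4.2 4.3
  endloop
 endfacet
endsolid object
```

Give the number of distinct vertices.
9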